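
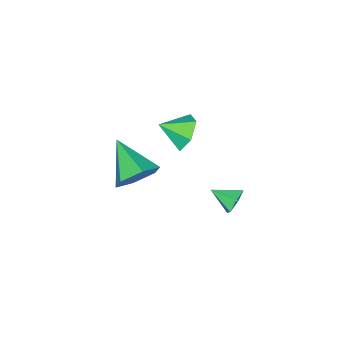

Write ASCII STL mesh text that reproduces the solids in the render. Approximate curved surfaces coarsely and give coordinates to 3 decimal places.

solid 
facet normal -0.333 0.851 -0.405
outer loop
vertex -0.163 3.29 -2.226
vertex -0.574 3.4 -1.656
vertex 0.089 3.653 -1.67
endloop
endfacet
facet normal 0.930 -0.278 -0.240
outer loop
vertex -0.163 3.29 -2.226
vertex 0.089 3.653 -1.67
vertex -0.166 2.36 -1.164
endloop
endfacet
facet normal -0.334 0.852 -0.404
outer loop
vertex 0.089 3.653 -1.67
vertex -0.574 3.4 -1.656
vertex -0.321 3.762 -1.101
endloop
endfacet
facet normal 0.815 0.064 0.575
outer loop
vertex 0.089 3.653 -1.67
vertex -0.321 3.762 -1.101
vertex -0.166 2.36 -1.164
endloop
endfacet
facet normal -0.334 0.852 -0.404
outer loop
vertex -0.321 3.762 -1.101
vertex -0.574 3.4 -1.656
vertex -0.984 3.509 -1.087
endloop
endfacet
facet normal 0.037 -0.041 0.998
outer loop
vertex -0.321 3.762 -1.101
vertex -0.984 3.509 -1.087
vertex -0.166 2.36 -1.164
endloop
endfacet
facet normal -0.334 0.852 -0.404
outer loop
vertex -0.984 3.509 -1.087
vertex -0.574 3.4 -1.656
vertex -1.237 3.146 -1.643
endloop
endfacet
facet normal -0.629 -0.488 0.605
outer loop
vertex -0.984 3.509 -1.087
vertex -1.237 3.146 -1.643
vertex -0.166 2.36 -1.164
endloop
endfacet
facet normal -0.334 0.852 -0.404
outer loop
vertex -1.237 3.146 -1.643
vertex -0.574 3.4 -1.656
vertex -0.827 3.037 -2.212
endloop
endfacet
facet normal -0.515 -0.831 -0.212
outer loop
vertex -1.237 3.146 -1.643
vertex -0.827 3.037 -2.212
vertex -0.166 2.36 -1.164
endloop
endfacet
facet normal -0.333 0.852 -0.405
outer loop
vertex -0.827 3.037 -2.212
vertex -0.574 3.4 -1.656
vertex -0.163 3.29 -2.226
endloop
endfacet
facet normal 0.263 -0.726 -0.635
outer loop
vertex -0.827 3.037 -2.212
vertex -0.163 3.29 -2.226
vertex -0.166 2.36 -1.164
endloop
endfacet
facet normal -0.589 0.646 -0.485
outer loop
vertex -1.336 -0.367 -1.124
vertex -2.147 -0.734 -0.627
vertex -1.617 0.044 -0.234
endloop
endfacet
facet normal 0.958 0.187 0.216
outer loop
vertex -1.336 -0.367 -1.124
vertex -1.617 0.044 -0.234
vertex -1.353 -1.606 0.027
endloop
endfacet
facet normal -0.589 0.646 -0.486
outer loop
vertex -1.617 0.044 -0.234
vertex -2.147 -0.734 -0.627
vertex -2.429 -0.322 0.263
endloop
endfacet
facet normal 0.440 0.209 0.873
outer loop
vertex -1.617 0.044 -0.234
vertex -2.429 -0.322 0.263
vertex -1.353 -1.606 0.027
endloop
endfacet
facet normal -0.589 0.646 -0.486
outer loop
vertex -2.429 -0.322 0.263
vertex -2.147 -0.734 -0.627
vertex -2.959 -1.1 -0.13
endloop
endfacet
facet normal -0.195 -0.333 0.922
outer loop
vertex -2.429 -0.322 0.263
vertex -2.959 -1.1 -0.13
vertex -1.353 -1.606 0.027
endloop
endfacet
facet normal -0.588 0.647 -0.485
outer loop
vertex -2.959 -1.1 -0.13
vertex -2.147 -0.734 -0.627
vertex -2.678 -1.511 -1.02
endloop
endfacet
facet normal -0.313 -0.896 0.315
outer loop
vertex -2.959 -1.1 -0.13
vertex -2.678 -1.511 -1.02
vertex -1.353 -1.606 0.027
endloop
endfacet
facet normal -0.588 0.647 -0.485
outer loop
vertex -2.678 -1.511 -1.02
vertex -2.147 -0.734 -0.627
vertex -1.866 -1.145 -1.517
endloop
endfacet
facet normal 0.204 -0.917 -0.342
outer loop
vertex -2.678 -1.511 -1.02
vertex -1.866 -1.145 -1.517
vertex -1.353 -1.606 0.027
endloop
endfacet
facet normal -0.589 0.646 -0.485
outer loop
vertex -1.866 -1.145 -1.517
vertex -2.147 -0.734 -0.627
vertex -1.336 -0.367 -1.124
endloop
endfacet
facet normal 0.840 -0.375 -0.391
outer loop
vertex -1.866 -1.145 -1.517
vertex -1.336 -0.367 -1.124
vertex -1.353 -1.606 0.027
endloop
endfacet
facet normal 0.296 0.819 -0.492
outer loop
vertex 4.017 0.634 1.328
vertex 3.266 1.208 1.831
vertex 4.242 1.112 2.259
endloop
endfacet
facet normal 0.730 -0.664 0.164
outer loop
vertex 4.017 0.634 1.328
vertex 4.242 1.112 2.259
vertex 2.654 -0.488 2.849
endloop
endfacet
facet normal 0.296 0.819 -0.491
outer loop
vertex 4.242 1.112 2.259
vertex 3.266 1.208 1.831
vertex 3.491 1.685 2.762
endloop
endfacet
facet normal 0.471 -0.147 0.870
outer loop
vertex 4.242 1.112 2.259
vertex 3.491 1.685 2.762
vertex 2.654 -0.488 2.849
endloop
endfacet
facet normal 0.296 0.819 -0.491
outer loop
vertex 3.491 1.685 2.762
vertex 3.266 1.208 1.831
vertex 2.515 1.781 2.334
endloop
endfacet
facet normal -0.380 0.183 0.907
outer loop
vertex 3.491 1.685 2.762
vertex 2.515 1.781 2.334
vertex 2.654 -0.488 2.849
endloop
endfacet
facet normal 0.295 0.819 -0.492
outer loop
vertex 2.515 1.781 2.334
vertex 3.266 1.208 1.831
vertex 2.29 1.303 1.403
endloop
endfacet
facet normal -0.971 -0.006 0.238
outer loop
vertex 2.515 1.781 2.334
vertex 2.29 1.303 1.403
vertex 2.654 -0.488 2.849
endloop
endfacet
facet normal 0.295 0.819 -0.492
outer loop
vertex 2.29 1.303 1.403
vertex 3.266 1.208 1.831
vertex 3.041 0.73 0.9
endloop
endfacet
facet normal -0.712 -0.523 -0.468
outer loop
vertex 2.29 1.303 1.403
vertex 3.041 0.73 0.9
vertex 2.654 -0.488 2.849
endloop
endfacet
facet normal 0.296 0.819 -0.492
outer loop
vertex 3.041 0.73 0.9
vertex 3.266 1.208 1.831
vertex 4.017 0.634 1.328
endloop
endfacet
facet normal 0.138 -0.852 -0.505
outer loop
vertex 3.041 0.73 0.9
vertex 4.017 0.634 1.328
vertex 2.654 -0.488 2.849
endloop
endfacet

endsolid


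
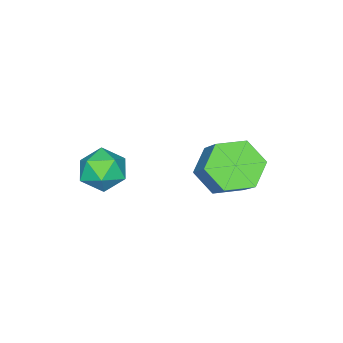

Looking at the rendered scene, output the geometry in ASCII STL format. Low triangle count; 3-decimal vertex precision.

solid 
facet normal -0.443 -0.561 -0.700
outer loop
vertex -3.045 1.025 -3.485
vertex -3.721 1.588 -3.508
vertex -3.03 1.707 -4.041
endloop
endfacet
facet normal 0.897 -0.292 -0.334
outer loop
vertex -3.045 1.025 -3.485
vertex -3.03 1.707 -4.041
vertex -2.363 1.89 -2.408
endloop
endfacet
facet normal 0.897 -0.291 -0.334
outer loop
vertex -2.363 1.89 -2.408
vertex -3.03 1.707 -4.041
vertex -2.349 2.571 -2.964
endloop
endfacet
facet normal 0.442 0.562 0.699
outer loop
vertex -2.363 1.89 -2.408
vertex -2.349 2.571 -2.964
vertex -3.039 2.452 -2.432
endloop
endfacet
facet normal -0.442 -0.562 -0.699
outer loop
vertex -3.03 1.707 -4.041
vertex -3.721 1.588 -3.508
vertex -3.707 2.27 -4.065
endloop
endfacet
facet normal 0.462 0.526 -0.714
outer loop
vertex -3.03 1.707 -4.041
vertex -3.707 2.27 -4.065
vertex -2.349 2.571 -2.964
endloop
endfacet
facet normal 0.463 0.525 -0.714
outer loop
vertex -2.349 2.571 -2.964
vertex -3.707 2.27 -4.065
vertex -3.025 3.134 -2.988
endloop
endfacet
facet normal 0.443 0.561 0.699
outer loop
vertex -2.349 2.571 -2.964
vertex -3.025 3.134 -2.988
vertex -3.039 2.452 -2.432
endloop
endfacet
facet normal -0.442 -0.562 -0.699
outer loop
vertex -3.707 2.27 -4.065
vertex -3.721 1.588 -3.508
vertex -4.397 2.15 -3.532
endloop
endfacet
facet normal -0.435 0.816 -0.379
outer loop
vertex -3.707 2.27 -4.065
vertex -4.397 2.15 -3.532
vertex -3.025 3.134 -2.988
endloop
endfacet
facet normal -0.435 0.816 -0.380
outer loop
vertex -3.025 3.134 -2.988
vertex -4.397 2.15 -3.532
vertex -3.715 3.015 -2.455
endloop
endfacet
facet normal 0.443 0.561 0.699
outer loop
vertex -3.025 3.134 -2.988
vertex -3.715 3.015 -2.455
vertex -3.039 2.452 -2.432
endloop
endfacet
facet normal -0.442 -0.562 -0.699
outer loop
vertex -4.397 2.15 -3.532
vertex -3.721 1.588 -3.508
vertex -4.411 1.469 -2.976
endloop
endfacet
facet normal -0.897 0.291 0.334
outer loop
vertex -4.397 2.15 -3.532
vertex -4.411 1.469 -2.976
vertex -3.715 3.015 -2.455
endloop
endfacet
facet normal -0.897 0.291 0.333
outer loop
vertex -3.715 3.015 -2.455
vertex -4.411 1.469 -2.976
vertex -3.73 2.333 -1.899
endloop
endfacet
facet normal 0.443 0.561 0.700
outer loop
vertex -3.715 3.015 -2.455
vertex -3.73 2.333 -1.899
vertex -3.039 2.452 -2.432
endloop
endfacet
facet normal -0.443 -0.561 -0.699
outer loop
vertex -4.411 1.469 -2.976
vertex -3.721 1.588 -3.508
vertex -3.735 0.906 -2.952
endloop
endfacet
facet normal -0.463 -0.525 0.714
outer loop
vertex -4.411 1.469 -2.976
vertex -3.735 0.906 -2.952
vertex -3.73 2.333 -1.899
endloop
endfacet
facet normal -0.462 -0.525 0.714
outer loop
vertex -3.73 2.333 -1.899
vertex -3.735 0.906 -2.952
vertex -3.053 1.77 -1.875
endloop
endfacet
facet normal 0.442 0.562 0.699
outer loop
vertex -3.73 2.333 -1.899
vertex -3.053 1.77 -1.875
vertex -3.039 2.452 -2.432
endloop
endfacet
facet normal -0.443 -0.561 -0.699
outer loop
vertex -3.735 0.906 -2.952
vertex -3.721 1.588 -3.508
vertex -3.045 1.025 -3.485
endloop
endfacet
facet normal 0.434 -0.817 0.380
outer loop
vertex -3.735 0.906 -2.952
vertex -3.045 1.025 -3.485
vertex -3.053 1.77 -1.875
endloop
endfacet
facet normal 0.435 -0.816 0.380
outer loop
vertex -3.053 1.77 -1.875
vertex -3.045 1.025 -3.485
vertex -2.363 1.89 -2.408
endloop
endfacet
facet normal 0.442 0.562 0.699
outer loop
vertex -3.053 1.77 -1.875
vertex -2.363 1.89 -2.408
vertex -3.039 2.452 -2.432
endloop
endfacet
facet normal -0.900 -0.267 0.345
outer loop
vertex -1.928 -0.473 -2.879
vertex -1.843 -1.168 -3.194
vertex -1.605 -1.041 -2.476
endloop
endfacet
facet normal -0.593 0.213 0.776
outer loop
vertex -1.928 -0.473 -2.879
vertex -1.605 -1.041 -2.476
vertex -1.31 -0.333 -2.445
endloop
endfacet
facet normal -0.456 0.800 0.391
outer loop
vertex -1.928 -0.473 -2.879
vertex -1.31 -0.333 -2.445
vertex -1.366 -0.023 -3.145
endloop
endfacet
facet normal -0.677 0.682 -0.277
outer loop
vertex -1.928 -0.473 -2.879
vertex -1.366 -0.023 -3.145
vertex -1.696 -0.539 -3.608
endloop
endfacet
facet normal -0.952 0.022 -0.305
outer loop
vertex -1.928 -0.473 -2.879
vertex -1.696 -0.539 -3.608
vertex -1.843 -1.168 -3.194
endloop
endfacet
facet normal 0.028 -0.055 0.998
outer loop
vertex -1.31 -0.333 -2.445
vertex -1.605 -1.041 -2.476
vertex -0.844 -0.941 -2.492
endloop
endfacet
facet normal -0.467 -0.831 0.302
outer loop
vertex -1.605 -1.041 -2.476
vertex -1.843 -1.168 -3.194
vertex -1.174 -1.457 -2.955
endloop
endfacet
facet normal -0.552 -0.365 -0.750
outer loop
vertex -1.843 -1.168 -3.194
vertex -1.696 -0.539 -3.608
vertex -1.23 -1.147 -3.655
endloop
endfacet
facet normal -0.107 0.701 -0.705
outer loop
vertex -1.696 -0.539 -3.608
vertex -1.366 -0.023 -3.145
vertex -0.935 -0.439 -3.624
endloop
endfacet
facet normal 0.251 0.892 0.375
outer loop
vertex -1.366 -0.023 -3.145
vertex -1.31 -0.333 -2.445
vertex -0.697 -0.312 -2.906
endloop
endfacet
facet normal 0.677 -0.682 0.277
outer loop
vertex -0.612 -1.007 -3.221
vertex -0.844 -0.941 -2.492
vertex -1.174 -1.457 -2.955
endloop
endfacet
facet normal 0.456 -0.800 -0.391
outer loop
vertex -0.612 -1.007 -3.221
vertex -1.174 -1.457 -2.955
vertex -1.23 -1.147 -3.655
endloop
endfacet
facet normal 0.593 -0.213 -0.776
outer loop
vertex -0.612 -1.007 -3.221
vertex -1.23 -1.147 -3.655
vertex -0.935 -0.439 -3.624
endloop
endfacet
facet normal 0.900 0.267 -0.345
outer loop
vertex -0.612 -1.007 -3.221
vertex -0.935 -0.439 -3.624
vertex -0.697 -0.312 -2.906
endloop
endfacet
facet normal 0.952 -0.022 0.305
outer loop
vertex -0.612 -1.007 -3.221
vertex -0.697 -0.312 -2.906
vertex -0.844 -0.941 -2.492
endloop
endfacet
facet normal 0.107 -0.701 0.705
outer loop
vertex -1.174 -1.457 -2.955
vertex -0.844 -0.941 -2.492
vertex -1.605 -1.041 -2.476
endloop
endfacet
facet normal -0.251 -0.892 -0.375
outer loop
vertex -1.23 -1.147 -3.655
vertex -1.174 -1.457 -2.955
vertex -1.843 -1.168 -3.194
endloop
endfacet
facet normal -0.028 0.055 -0.998
outer loop
vertex -0.935 -0.439 -3.624
vertex -1.23 -1.147 -3.655
vertex -1.696 -0.539 -3.608
endloop
endfacet
facet normal 0.467 0.831 -0.302
outer loop
vertex -0.697 -0.312 -2.906
vertex -0.935 -0.439 -3.624
vertex -1.366 -0.023 -3.145
endloop
endfacet
facet normal 0.552 0.365 0.750
outer loop
vertex -0.844 -0.941 -2.492
vertex -0.697 -0.312 -2.906
vertex -1.31 -0.333 -2.445
endloop
endfacet

endsolid


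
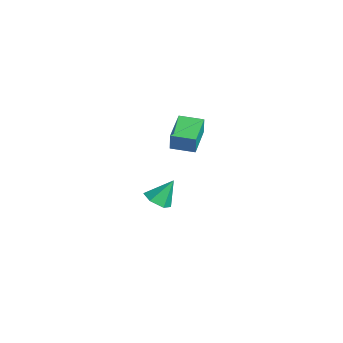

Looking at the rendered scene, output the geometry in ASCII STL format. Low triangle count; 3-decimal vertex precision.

solid 
facet normal 0.018 -0.580 -0.815
outer loop
vertex -2.5 2.477 -4.007
vertex -2.976 3.046 -4.422
vertex -2.128 3.104 -4.445
endloop
endfacet
facet normal 0.810 -0.073 0.582
outer loop
vertex -2.5 2.477 -4.007
vertex -2.128 3.104 -4.445
vertex -3.004 3.974 -3.118
endloop
endfacet
facet normal 0.018 -0.580 -0.815
outer loop
vertex -2.128 3.104 -4.445
vertex -2.976 3.046 -4.422
vertex -2.605 3.673 -4.86
endloop
endfacet
facet normal 0.745 0.665 0.056
outer loop
vertex -2.128 3.104 -4.445
vertex -2.605 3.673 -4.86
vertex -3.004 3.974 -3.118
endloop
endfacet
facet normal 0.018 -0.580 -0.815
outer loop
vertex -2.605 3.673 -4.86
vertex -2.976 3.046 -4.422
vertex -3.452 3.615 -4.837
endloop
endfacet
facet normal -0.072 0.980 -0.186
outer loop
vertex -2.605 3.673 -4.86
vertex -3.452 3.615 -4.837
vertex -3.004 3.974 -3.118
endloop
endfacet
facet normal 0.017 -0.580 -0.814
outer loop
vertex -3.452 3.615 -4.837
vertex -2.976 3.046 -4.422
vertex -3.824 2.989 -4.399
endloop
endfacet
facet normal -0.824 0.558 0.098
outer loop
vertex -3.452 3.615 -4.837
vertex -3.824 2.989 -4.399
vertex -3.004 3.974 -3.118
endloop
endfacet
facet normal 0.017 -0.580 -0.814
outer loop
vertex -3.824 2.989 -4.399
vertex -2.976 3.046 -4.422
vertex -3.348 2.42 -3.984
endloop
endfacet
facet normal -0.760 -0.180 0.625
outer loop
vertex -3.824 2.989 -4.399
vertex -3.348 2.42 -3.984
vertex -3.004 3.974 -3.118
endloop
endfacet
facet normal 0.017 -0.580 -0.814
outer loop
vertex -3.348 2.42 -3.984
vertex -2.976 3.046 -4.422
vertex -2.5 2.477 -4.007
endloop
endfacet
facet normal 0.057 -0.496 0.867
outer loop
vertex -3.348 2.42 -3.984
vertex -2.5 2.477 -4.007
vertex -3.004 3.974 -3.118
endloop
endfacet
facet normal -0.548 -0.834 0.062
outer loop
vertex 0.985 2.345 3.272
vertex -0.466 3.322 3.606
vertex 0.779 2.402 2.214
endloop
endfacet
facet normal 0.814 -0.549 -0.188
outer loop
vertex 1.486 3.478 2.134
vertex 0.985 2.345 3.272
vertex 0.779 2.402 2.214
endloop
endfacet
facet normal -0.548 -0.835 0.062
outer loop
vertex 0.779 2.402 2.214
vertex -0.466 3.322 3.606
vertex -0.671 3.378 2.547
endloop
endfacet
facet normal -0.190 0.052 -0.980
outer loop
vertex -0.671 3.378 2.547
vertex 1.486 3.478 2.134
vertex 0.779 2.402 2.214
endloop
endfacet
facet normal 0.190 -0.052 0.980
outer loop
vertex 0.985 2.345 3.272
vertex 0.241 4.398 3.526
vertex -0.466 3.322 3.606
endloop
endfacet
facet normal 0.815 -0.548 -0.187
outer loop
vertex 1.691 3.422 3.193
vertex 0.985 2.345 3.272
vertex 1.486 3.478 2.134
endloop
endfacet
facet normal 0.190 -0.053 0.980
outer loop
vertex 1.691 3.422 3.193
vertex 0.241 4.398 3.526
vertex 0.985 2.345 3.272
endloop
endfacet
facet normal -0.815 0.549 0.187
outer loop
vertex -0.466 3.322 3.606
vertex 0.241 4.398 3.526
vertex -0.671 3.378 2.547
endloop
endfacet
facet normal -0.190 0.053 -0.980
outer loop
vertex 0.035 4.455 2.468
vertex 1.486 3.478 2.134
vertex -0.671 3.378 2.547
endloop
endfacet
facet normal -0.815 0.548 0.188
outer loop
vertex -0.671 3.378 2.547
vertex 0.241 4.398 3.526
vertex 0.035 4.455 2.468
endloop
endfacet
facet normal 0.548 0.834 -0.062
outer loop
vertex 0.035 4.455 2.468
vertex 1.691 3.422 3.193
vertex 1.486 3.478 2.134
endloop
endfacet
facet normal 0.548 0.835 -0.062
outer loop
vertex 0.241 4.398 3.526
vertex 1.691 3.422 3.193
vertex 0.035 4.455 2.468
endloop
endfacet

endsolid


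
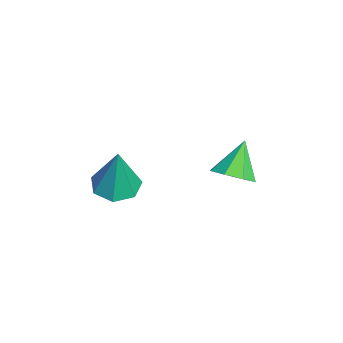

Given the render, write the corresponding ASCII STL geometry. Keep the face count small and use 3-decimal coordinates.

solid 
facet normal 0.627 -0.306 -0.716
outer loop
vertex 0.213 0.346 -1.679
vertex -0.278 0.644 -2.236
vertex 0.341 0.929 -1.816
endloop
endfacet
facet normal 0.374 0.133 0.918
outer loop
vertex 0.213 0.346 -1.679
vertex 0.341 0.929 -1.816
vertex -1.162 1.076 -1.224
endloop
endfacet
facet normal 0.627 -0.306 -0.717
outer loop
vertex 0.341 0.929 -1.816
vertex -0.278 0.644 -2.236
vertex 0.106 1.345 -2.199
endloop
endfacet
facet normal 0.310 0.733 0.606
outer loop
vertex 0.341 0.929 -1.816
vertex 0.106 1.345 -2.199
vertex -1.162 1.076 -1.224
endloop
endfacet
facet normal 0.626 -0.305 -0.717
outer loop
vertex 0.106 1.345 -2.199
vertex -0.278 0.644 -2.236
vertex -0.354 1.351 -2.603
endloop
endfacet
facet normal -0.105 0.985 0.135
outer loop
vertex 0.106 1.345 -2.199
vertex -0.354 1.351 -2.603
vertex -1.162 1.076 -1.224
endloop
endfacet
facet normal 0.626 -0.305 -0.718
outer loop
vertex -0.354 1.351 -2.603
vertex -0.278 0.644 -2.236
vertex -0.77 0.943 -2.792
endloop
endfacet
facet normal -0.630 0.745 -0.221
outer loop
vertex -0.354 1.351 -2.603
vertex -0.77 0.943 -2.792
vertex -1.162 1.076 -1.224
endloop
endfacet
facet normal 0.625 -0.306 -0.718
outer loop
vertex -0.77 0.943 -2.792
vertex -0.278 0.644 -2.236
vertex -0.898 0.36 -2.655
endloop
endfacet
facet normal -0.956 0.151 -0.252
outer loop
vertex -0.77 0.943 -2.792
vertex -0.898 0.36 -2.655
vertex -1.162 1.076 -1.224
endloop
endfacet
facet normal 0.625 -0.307 -0.717
outer loop
vertex -0.898 0.36 -2.655
vertex -0.278 0.644 -2.236
vertex -0.663 -0.056 -2.272
endloop
endfacet
facet normal -0.892 -0.449 0.060
outer loop
vertex -0.898 0.36 -2.655
vertex -0.663 -0.056 -2.272
vertex -1.162 1.076 -1.224
endloop
endfacet
facet normal 0.626 -0.307 -0.717
outer loop
vertex -0.663 -0.056 -2.272
vertex -0.278 0.644 -2.236
vertex -0.203 -0.062 -1.868
endloop
endfacet
facet normal -0.476 -0.701 0.531
outer loop
vertex -0.663 -0.056 -2.272
vertex -0.203 -0.062 -1.868
vertex -1.162 1.076 -1.224
endloop
endfacet
facet normal 0.627 -0.307 -0.716
outer loop
vertex -0.203 -0.062 -1.868
vertex -0.278 0.644 -2.236
vertex 0.213 0.346 -1.679
endloop
endfacet
facet normal 0.049 -0.460 0.886
outer loop
vertex -0.203 -0.062 -1.868
vertex 0.213 0.346 -1.679
vertex -1.162 1.076 -1.224
endloop
endfacet
facet normal -0.190 -0.044 -0.981
outer loop
vertex 3.663 -3.129 0.384
vertex 2.903 -3.029 0.527
vertex 3.449 -2.487 0.397
endloop
endfacet
facet normal 0.934 0.308 0.184
outer loop
vertex 3.663 -3.129 0.384
vertex 3.449 -2.487 0.397
vertex 3.237 -2.951 2.253
endloop
endfacet
facet normal -0.189 -0.045 -0.981
outer loop
vertex 3.449 -2.487 0.397
vertex 2.903 -3.029 0.527
vertex 2.823 -2.253 0.507
endloop
endfacet
facet normal 0.378 0.887 0.265
outer loop
vertex 3.449 -2.487 0.397
vertex 2.823 -2.253 0.507
vertex 3.237 -2.951 2.253
endloop
endfacet
facet normal -0.191 -0.045 -0.981
outer loop
vertex 2.823 -2.253 0.507
vertex 2.903 -3.029 0.527
vertex 2.258 -2.604 0.633
endloop
endfacet
facet normal -0.409 0.810 0.421
outer loop
vertex 2.823 -2.253 0.507
vertex 2.258 -2.604 0.633
vertex 3.237 -2.951 2.253
endloop
endfacet
facet normal -0.190 -0.043 -0.981
outer loop
vertex 2.258 -2.604 0.633
vertex 2.903 -3.029 0.527
vertex 2.178 -3.274 0.678
endloop
endfacet
facet normal -0.835 0.136 0.534
outer loop
vertex 2.258 -2.604 0.633
vertex 2.178 -3.274 0.678
vertex 3.237 -2.951 2.253
endloop
endfacet
facet normal -0.189 -0.044 -0.981
outer loop
vertex 2.178 -3.274 0.678
vertex 2.903 -3.029 0.527
vertex 2.644 -3.76 0.61
endloop
endfacet
facet normal -0.580 -0.628 0.519
outer loop
vertex 2.178 -3.274 0.678
vertex 2.644 -3.76 0.61
vertex 3.237 -2.951 2.253
endloop
endfacet
facet normal -0.190 -0.044 -0.981
outer loop
vertex 2.644 -3.76 0.61
vertex 2.903 -3.029 0.527
vertex 3.305 -3.696 0.479
endloop
endfacet
facet normal 0.165 -0.907 0.387
outer loop
vertex 2.644 -3.76 0.61
vertex 3.305 -3.696 0.479
vertex 3.237 -2.951 2.253
endloop
endfacet
facet normal -0.190 -0.044 -0.981
outer loop
vertex 3.305 -3.696 0.479
vertex 2.903 -3.029 0.527
vertex 3.663 -3.129 0.384
endloop
endfacet
facet normal 0.839 -0.490 0.238
outer loop
vertex 3.305 -3.696 0.479
vertex 3.663 -3.129 0.384
vertex 3.237 -2.951 2.253
endloop
endfacet

endsolid


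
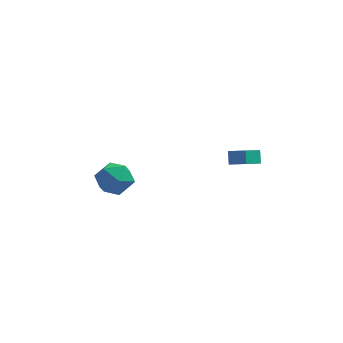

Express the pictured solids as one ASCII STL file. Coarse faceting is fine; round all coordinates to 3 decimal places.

solid 
facet normal -0.954 0.138 -0.265
outer loop
vertex 2.708 -4.427 4.022
vertex 2.589 -3.976 4.685
vertex 3.213 -2.838 3.031
endloop
endfacet
facet normal 0.147 -0.557 -0.818
outer loop
vertex 4.091 -2.964 3.275
vertex 2.708 -4.427 4.022
vertex 3.213 -2.838 3.031
endloop
endfacet
facet normal -0.954 0.138 -0.265
outer loop
vertex 3.213 -2.838 3.031
vertex 2.589 -3.976 4.685
vertex 3.094 -2.387 3.693
endloop
endfacet
facet normal 0.260 0.819 -0.511
outer loop
vertex 3.094 -2.387 3.693
vertex 4.091 -2.964 3.275
vertex 3.213 -2.838 3.031
endloop
endfacet
facet normal -0.260 -0.820 0.511
outer loop
vertex 2.708 -4.427 4.022
vertex 3.467 -4.102 4.929
vertex 2.589 -3.976 4.685
endloop
endfacet
facet normal 0.148 -0.557 -0.817
outer loop
vertex 3.586 -4.553 4.267
vertex 2.708 -4.427 4.022
vertex 4.091 -2.964 3.275
endloop
endfacet
facet normal -0.260 -0.819 0.511
outer loop
vertex 3.586 -4.553 4.267
vertex 3.467 -4.102 4.929
vertex 2.708 -4.427 4.022
endloop
endfacet
facet normal -0.147 0.557 0.817
outer loop
vertex 2.589 -3.976 4.685
vertex 3.467 -4.102 4.929
vertex 3.094 -2.387 3.693
endloop
endfacet
facet normal 0.260 0.819 -0.511
outer loop
vertex 3.972 -2.513 3.938
vertex 4.091 -2.964 3.275
vertex 3.094 -2.387 3.693
endloop
endfacet
facet normal -0.148 0.557 0.817
outer loop
vertex 3.094 -2.387 3.693
vertex 3.467 -4.102 4.929
vertex 3.972 -2.513 3.938
endloop
endfacet
facet normal 0.954 -0.138 0.265
outer loop
vertex 3.972 -2.513 3.938
vertex 3.586 -4.553 4.267
vertex 4.091 -2.964 3.275
endloop
endfacet
facet normal 0.954 -0.138 0.265
outer loop
vertex 3.467 -4.102 4.929
vertex 3.586 -4.553 4.267
vertex 3.972 -2.513 3.938
endloop
endfacet
facet normal -0.145 0.241 0.960
outer loop
vertex -3.664 -2.879 2.23
vertex -3.752 -3.98 2.493
vertex -2.738 -3.47 2.518
endloop
endfacet
facet normal 0.266 0.726 0.635
outer loop
vertex -3.664 -2.879 2.23
vertex -2.738 -3.47 2.518
vertex -2.695 -2.732 1.656
endloop
endfacet
facet normal -0.102 0.991 0.082
outer loop
vertex -3.664 -2.879 2.23
vertex -2.695 -2.732 1.656
vertex -3.683 -2.787 1.098
endloop
endfacet
facet normal -0.739 0.671 0.067
outer loop
vertex -3.664 -2.879 2.23
vertex -3.683 -2.787 1.098
vertex -4.336 -3.558 1.616
endloop
endfacet
facet normal -0.766 0.207 0.609
outer loop
vertex -3.664 -2.879 2.23
vertex -4.336 -3.558 1.616
vertex -3.752 -3.98 2.493
endloop
endfacet
facet normal 0.840 0.391 0.376
outer loop
vertex -2.695 -2.732 1.656
vertex -2.738 -3.47 2.518
vertex -2.184 -3.742 1.564
endloop
endfacet
facet normal 0.176 -0.394 0.902
outer loop
vertex -2.738 -3.47 2.518
vertex -3.752 -3.98 2.493
vertex -2.837 -4.513 2.082
endloop
endfacet
facet normal -0.828 -0.449 0.335
outer loop
vertex -3.752 -3.98 2.493
vertex -4.336 -3.558 1.616
vertex -3.825 -4.568 1.524
endloop
endfacet
facet normal -0.785 0.301 -0.542
outer loop
vertex -4.336 -3.558 1.616
vertex -3.683 -2.787 1.098
vertex -3.782 -3.83 0.662
endloop
endfacet
facet normal 0.246 0.820 -0.516
outer loop
vertex -3.683 -2.787 1.098
vertex -2.695 -2.732 1.656
vertex -2.768 -3.32 0.687
endloop
endfacet
facet normal 0.739 -0.671 -0.067
outer loop
vertex -2.856 -4.421 0.95
vertex -2.184 -3.742 1.564
vertex -2.837 -4.513 2.082
endloop
endfacet
facet normal 0.102 -0.991 -0.082
outer loop
vertex -2.856 -4.421 0.95
vertex -2.837 -4.513 2.082
vertex -3.825 -4.568 1.524
endloop
endfacet
facet normal -0.266 -0.726 -0.635
outer loop
vertex -2.856 -4.421 0.95
vertex -3.825 -4.568 1.524
vertex -3.782 -3.83 0.662
endloop
endfacet
facet normal 0.145 -0.241 -0.960
outer loop
vertex -2.856 -4.421 0.95
vertex -3.782 -3.83 0.662
vertex -2.768 -3.32 0.687
endloop
endfacet
facet normal 0.766 -0.207 -0.609
outer loop
vertex -2.856 -4.421 0.95
vertex -2.768 -3.32 0.687
vertex -2.184 -3.742 1.564
endloop
endfacet
facet normal 0.785 -0.301 0.542
outer loop
vertex -2.837 -4.513 2.082
vertex -2.184 -3.742 1.564
vertex -2.738 -3.47 2.518
endloop
endfacet
facet normal -0.246 -0.820 0.516
outer loop
vertex -3.825 -4.568 1.524
vertex -2.837 -4.513 2.082
vertex -3.752 -3.98 2.493
endloop
endfacet
facet normal -0.840 -0.391 -0.376
outer loop
vertex -3.782 -3.83 0.662
vertex -3.825 -4.568 1.524
vertex -4.336 -3.558 1.616
endloop
endfacet
facet normal -0.176 0.394 -0.902
outer loop
vertex -2.768 -3.32 0.687
vertex -3.782 -3.83 0.662
vertex -3.683 -2.787 1.098
endloop
endfacet
facet normal 0.828 0.449 -0.335
outer loop
vertex -2.184 -3.742 1.564
vertex -2.768 -3.32 0.687
vertex -2.695 -2.732 1.656
endloop
endfacet

endsolid


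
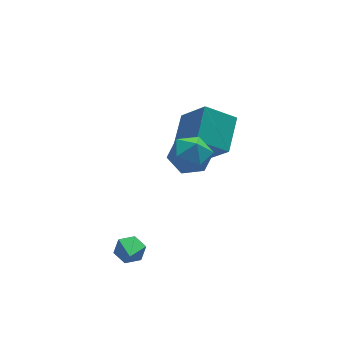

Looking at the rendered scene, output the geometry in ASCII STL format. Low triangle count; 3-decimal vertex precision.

solid 
facet normal -0.957 -0.274 -0.093
outer loop
vertex -1.822 -1.354 3.076
vertex -1.545 -2.217 2.769
vertex -1.68 -2.062 3.704
endloop
endfacet
facet normal -0.879 0.206 0.431
outer loop
vertex -1.822 -1.354 3.076
vertex -1.68 -2.062 3.704
vertex -1.375 -1.178 3.904
endloop
endfacet
facet normal -0.589 0.794 0.149
outer loop
vertex -1.822 -1.354 3.076
vertex -1.375 -1.178 3.904
vertex -1.052 -0.786 3.093
endloop
endfacet
facet normal -0.489 0.679 -0.548
outer loop
vertex -1.822 -1.354 3.076
vertex -1.052 -0.786 3.093
vertex -1.157 -1.428 2.392
endloop
endfacet
facet normal -0.716 0.019 -0.698
outer loop
vertex -1.822 -1.354 3.076
vertex -1.157 -1.428 2.392
vertex -1.545 -2.217 2.769
endloop
endfacet
facet normal -0.418 -0.061 0.906
outer loop
vertex -1.375 -1.178 3.904
vertex -1.68 -2.062 3.704
vertex -0.823 -1.932 4.108
endloop
endfacet
facet normal -0.546 -0.836 0.060
outer loop
vertex -1.68 -2.062 3.704
vertex -1.545 -2.217 2.769
vertex -0.928 -2.574 3.407
endloop
endfacet
facet normal -0.156 -0.363 -0.919
outer loop
vertex -1.545 -2.217 2.769
vertex -1.157 -1.428 2.392
vertex -0.605 -2.182 2.596
endloop
endfacet
facet normal 0.212 0.705 -0.677
outer loop
vertex -1.157 -1.428 2.392
vertex -1.052 -0.786 3.093
vertex -0.3 -1.298 2.796
endloop
endfacet
facet normal 0.050 0.891 0.451
outer loop
vertex -1.052 -0.786 3.093
vertex -1.375 -1.178 3.904
vertex -0.435 -1.143 3.731
endloop
endfacet
facet normal 0.489 -0.679 0.548
outer loop
vertex -0.158 -2.006 3.424
vertex -0.823 -1.932 4.108
vertex -0.928 -2.574 3.407
endloop
endfacet
facet normal 0.589 -0.794 -0.149
outer loop
vertex -0.158 -2.006 3.424
vertex -0.928 -2.574 3.407
vertex -0.605 -2.182 2.596
endloop
endfacet
facet normal 0.879 -0.206 -0.431
outer loop
vertex -0.158 -2.006 3.424
vertex -0.605 -2.182 2.596
vertex -0.3 -1.298 2.796
endloop
endfacet
facet normal 0.957 0.274 0.093
outer loop
vertex -0.158 -2.006 3.424
vertex -0.3 -1.298 2.796
vertex -0.435 -1.143 3.731
endloop
endfacet
facet normal 0.716 -0.019 0.698
outer loop
vertex -0.158 -2.006 3.424
vertex -0.435 -1.143 3.731
vertex -0.823 -1.932 4.108
endloop
endfacet
facet normal -0.212 -0.705 0.677
outer loop
vertex -0.928 -2.574 3.407
vertex -0.823 -1.932 4.108
vertex -1.68 -2.062 3.704
endloop
endfacet
facet normal -0.050 -0.891 -0.451
outer loop
vertex -0.605 -2.182 2.596
vertex -0.928 -2.574 3.407
vertex -1.545 -2.217 2.769
endloop
endfacet
facet normal 0.418 0.061 -0.906
outer loop
vertex -0.3 -1.298 2.796
vertex -0.605 -2.182 2.596
vertex -1.157 -1.428 2.392
endloop
endfacet
facet normal 0.546 0.836 -0.060
outer loop
vertex -0.435 -1.143 3.731
vertex -0.3 -1.298 2.796
vertex -1.052 -0.786 3.093
endloop
endfacet
facet normal 0.156 0.363 0.919
outer loop
vertex -0.823 -1.932 4.108
vertex -0.435 -1.143 3.731
vertex -1.375 -1.178 3.904
endloop
endfacet
facet normal -0.815 0.219 0.536
outer loop
vertex 1.083 2.174 2.425
vertex 0.495 3.338 1.057
vertex 0.209 0.819 1.649
endloop
endfacet
facet normal 0.311 -0.615 0.724
outer loop
vertex 1.465 0.482 0.823
vertex 1.083 2.174 2.425
vertex 0.209 0.819 1.649
endloop
endfacet
facet normal -0.815 0.219 0.536
outer loop
vertex 0.209 0.819 1.649
vertex 0.495 3.338 1.057
vertex -0.379 1.982 0.28
endloop
endfacet
facet normal -0.488 -0.757 -0.434
outer loop
vertex -0.379 1.982 0.28
vertex 1.465 0.482 0.823
vertex 0.209 0.819 1.649
endloop
endfacet
facet normal 0.489 0.757 0.434
outer loop
vertex 1.083 2.174 2.425
vertex 1.751 3.001 0.231
vertex 0.495 3.338 1.057
endloop
endfacet
facet normal 0.311 -0.615 0.724
outer loop
vertex 2.339 1.838 1.6
vertex 1.083 2.174 2.425
vertex 1.465 0.482 0.823
endloop
endfacet
facet normal 0.488 0.757 0.434
outer loop
vertex 2.339 1.838 1.6
vertex 1.751 3.001 0.231
vertex 1.083 2.174 2.425
endloop
endfacet
facet normal -0.311 0.615 -0.724
outer loop
vertex 0.495 3.338 1.057
vertex 1.751 3.001 0.231
vertex -0.379 1.982 0.28
endloop
endfacet
facet normal -0.488 -0.757 -0.434
outer loop
vertex 0.877 1.646 -0.545
vertex 1.465 0.482 0.823
vertex -0.379 1.982 0.28
endloop
endfacet
facet normal -0.311 0.615 -0.724
outer loop
vertex -0.379 1.982 0.28
vertex 1.751 3.001 0.231
vertex 0.877 1.646 -0.545
endloop
endfacet
facet normal 0.815 -0.218 -0.536
outer loop
vertex 0.877 1.646 -0.545
vertex 2.339 1.838 1.6
vertex 1.465 0.482 0.823
endloop
endfacet
facet normal 0.815 -0.219 -0.536
outer loop
vertex 1.751 3.001 0.231
vertex 2.339 1.838 1.6
vertex 0.877 1.646 -0.545
endloop
endfacet
facet normal 0.255 0.782 -0.569
outer loop
vertex -3.149 -1.342 -1.486
vertex -3.452 -1.613 -1.994
vertex -3.778 -1.216 -1.595
endloop
endfacet
facet normal -0.103 0.305 0.947
outer loop
vertex -3.149 -1.342 -1.486
vertex -3.778 -1.216 -1.595
vertex -3.868 -2.887 -1.066
endloop
endfacet
facet normal 0.255 0.782 -0.569
outer loop
vertex -3.778 -1.216 -1.595
vertex -3.452 -1.613 -1.994
vertex -4.08 -1.487 -2.102
endloop
endfacet
facet normal -0.885 0.183 0.429
outer loop
vertex -3.778 -1.216 -1.595
vertex -4.08 -1.487 -2.102
vertex -3.868 -2.887 -1.066
endloop
endfacet
facet normal 0.255 0.782 -0.569
outer loop
vertex -4.08 -1.487 -2.102
vertex -3.452 -1.613 -1.994
vertex -3.755 -1.883 -2.501
endloop
endfacet
facet normal -0.865 -0.376 -0.331
outer loop
vertex -4.08 -1.487 -2.102
vertex -3.755 -1.883 -2.501
vertex -3.868 -2.887 -1.066
endloop
endfacet
facet normal 0.255 0.782 -0.569
outer loop
vertex -3.755 -1.883 -2.501
vertex -3.452 -1.613 -1.994
vertex -3.127 -2.009 -2.393
endloop
endfacet
facet normal -0.065 -0.815 -0.575
outer loop
vertex -3.755 -1.883 -2.501
vertex -3.127 -2.009 -2.393
vertex -3.868 -2.887 -1.066
endloop
endfacet
facet normal 0.256 0.782 -0.568
outer loop
vertex -3.127 -2.009 -2.393
vertex -3.452 -1.613 -1.994
vertex -2.824 -1.739 -1.885
endloop
endfacet
facet normal 0.717 -0.694 -0.059
outer loop
vertex -3.127 -2.009 -2.393
vertex -2.824 -1.739 -1.885
vertex -3.868 -2.887 -1.066
endloop
endfacet
facet normal 0.256 0.781 -0.569
outer loop
vertex -2.824 -1.739 -1.885
vertex -3.452 -1.613 -1.994
vertex -3.149 -1.342 -1.486
endloop
endfacet
facet normal 0.699 -0.134 0.703
outer loop
vertex -2.824 -1.739 -1.885
vertex -3.149 -1.342 -1.486
vertex -3.868 -2.887 -1.066
endloop
endfacet

endsolid


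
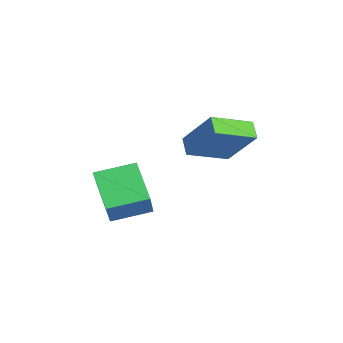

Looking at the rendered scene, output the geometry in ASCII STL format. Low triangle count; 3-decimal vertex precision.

solid 
facet normal -0.704 0.095 -0.704
outer loop
vertex 0.027 -4.174 2.203
vertex -0.121 -2.722 2.547
vertex 1.195 -3.79 1.087
endloop
endfacet
facet normal 0.099 -0.968 -0.230
outer loop
vertex 2.441 -3.958 2.333
vertex 0.027 -4.174 2.203
vertex 1.195 -3.79 1.087
endloop
endfacet
facet normal -0.704 0.095 -0.704
outer loop
vertex 1.195 -3.79 1.087
vertex -0.121 -2.722 2.547
vertex 1.047 -2.338 1.431
endloop
endfacet
facet normal 0.703 0.231 -0.672
outer loop
vertex 1.047 -2.338 1.431
vertex 2.441 -3.958 2.333
vertex 1.195 -3.79 1.087
endloop
endfacet
facet normal -0.703 -0.231 0.672
outer loop
vertex 0.027 -4.174 2.203
vertex 1.125 -2.89 3.793
vertex -0.121 -2.722 2.547
endloop
endfacet
facet normal 0.099 -0.968 -0.230
outer loop
vertex 1.273 -4.342 3.449
vertex 0.027 -4.174 2.203
vertex 2.441 -3.958 2.333
endloop
endfacet
facet normal -0.703 -0.231 0.672
outer loop
vertex 1.273 -4.342 3.449
vertex 1.125 -2.89 3.793
vertex 0.027 -4.174 2.203
endloop
endfacet
facet normal -0.099 0.968 0.230
outer loop
vertex -0.121 -2.722 2.547
vertex 1.125 -2.89 3.793
vertex 1.047 -2.338 1.431
endloop
endfacet
facet normal 0.703 0.231 -0.672
outer loop
vertex 2.293 -2.506 2.677
vertex 2.441 -3.958 2.333
vertex 1.047 -2.338 1.431
endloop
endfacet
facet normal -0.099 0.968 0.230
outer loop
vertex 1.047 -2.338 1.431
vertex 1.125 -2.89 3.793
vertex 2.293 -2.506 2.677
endloop
endfacet
facet normal 0.704 -0.095 0.704
outer loop
vertex 2.293 -2.506 2.677
vertex 1.273 -4.342 3.449
vertex 2.441 -3.958 2.333
endloop
endfacet
facet normal 0.704 -0.095 0.704
outer loop
vertex 1.125 -2.89 3.793
vertex 1.273 -4.342 3.449
vertex 2.293 -2.506 2.677
endloop
endfacet
facet normal -0.479 -0.466 -0.744
outer loop
vertex -1.647 -1.164 3.585
vertex -2.249 0.338 3.033
vertex -0.996 -1.077 3.111
endloop
endfacet
facet normal 0.352 -0.878 0.323
outer loop
vertex -0.071 -0.178 4.547
vertex -1.647 -1.164 3.585
vertex -0.996 -1.077 3.111
endloop
endfacet
facet normal -0.479 -0.466 -0.744
outer loop
vertex -0.996 -1.077 3.111
vertex -2.249 0.338 3.033
vertex -1.598 0.425 2.559
endloop
endfacet
facet normal 0.804 0.107 -0.585
outer loop
vertex -1.598 0.425 2.559
vertex -0.071 -0.178 4.547
vertex -0.996 -1.077 3.111
endloop
endfacet
facet normal -0.804 -0.107 0.585
outer loop
vertex -1.647 -1.164 3.585
vertex -1.324 1.237 4.469
vertex -2.249 0.338 3.033
endloop
endfacet
facet normal 0.352 -0.878 0.323
outer loop
vertex -0.722 -0.265 5.021
vertex -1.647 -1.164 3.585
vertex -0.071 -0.178 4.547
endloop
endfacet
facet normal -0.804 -0.107 0.585
outer loop
vertex -0.722 -0.265 5.021
vertex -1.324 1.237 4.469
vertex -1.647 -1.164 3.585
endloop
endfacet
facet normal -0.352 0.878 -0.323
outer loop
vertex -2.249 0.338 3.033
vertex -1.324 1.237 4.469
vertex -1.598 0.425 2.559
endloop
endfacet
facet normal 0.804 0.107 -0.585
outer loop
vertex -0.673 1.324 3.995
vertex -0.071 -0.178 4.547
vertex -1.598 0.425 2.559
endloop
endfacet
facet normal -0.352 0.878 -0.323
outer loop
vertex -1.598 0.425 2.559
vertex -1.324 1.237 4.469
vertex -0.673 1.324 3.995
endloop
endfacet
facet normal 0.479 0.466 0.744
outer loop
vertex -0.673 1.324 3.995
vertex -0.722 -0.265 5.021
vertex -0.071 -0.178 4.547
endloop
endfacet
facet normal 0.479 0.466 0.744
outer loop
vertex -1.324 1.237 4.469
vertex -0.722 -0.265 5.021
vertex -0.673 1.324 3.995
endloop
endfacet

endsolid


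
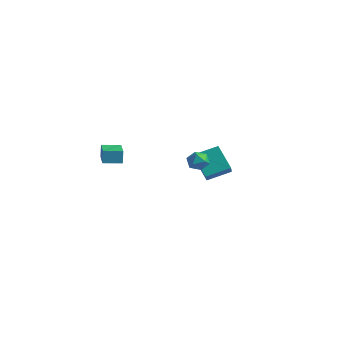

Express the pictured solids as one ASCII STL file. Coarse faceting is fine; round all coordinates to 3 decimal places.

solid 
facet normal -0.699 0.151 0.699
outer loop
vertex -0.103 2.499 0.955
vertex 0.731 3.77 1.515
vertex -0.783 3.324 0.097
endloop
endfacet
facet normal -0.515 -0.784 -0.346
outer loop
vertex 0.489 3.05 -1.175
vertex -0.103 2.499 0.955
vertex -0.783 3.324 0.097
endloop
endfacet
facet normal -0.699 0.150 0.699
outer loop
vertex -0.783 3.324 0.097
vertex 0.731 3.77 1.515
vertex 0.051 4.594 0.658
endloop
endfacet
facet normal -0.496 0.602 -0.626
outer loop
vertex 0.051 4.594 0.658
vertex 0.489 3.05 -1.175
vertex -0.783 3.324 0.097
endloop
endfacet
facet normal 0.496 -0.602 0.626
outer loop
vertex -0.103 2.499 0.955
vertex 2.003 3.496 0.243
vertex 0.731 3.77 1.515
endloop
endfacet
facet normal -0.515 -0.785 -0.346
outer loop
vertex 1.169 2.226 -0.318
vertex -0.103 2.499 0.955
vertex 0.489 3.05 -1.175
endloop
endfacet
facet normal 0.496 -0.602 0.625
outer loop
vertex 1.169 2.226 -0.318
vertex 2.003 3.496 0.243
vertex -0.103 2.499 0.955
endloop
endfacet
facet normal 0.515 0.784 0.346
outer loop
vertex 0.731 3.77 1.515
vertex 2.003 3.496 0.243
vertex 0.051 4.594 0.658
endloop
endfacet
facet normal -0.497 0.602 -0.625
outer loop
vertex 1.323 4.321 -0.615
vertex 0.489 3.05 -1.175
vertex 0.051 4.594 0.658
endloop
endfacet
facet normal 0.515 0.784 0.346
outer loop
vertex 0.051 4.594 0.658
vertex 2.003 3.496 0.243
vertex 1.323 4.321 -0.615
endloop
endfacet
facet normal 0.699 -0.151 -0.699
outer loop
vertex 1.323 4.321 -0.615
vertex 1.169 2.226 -0.318
vertex 0.489 3.05 -1.175
endloop
endfacet
facet normal 0.699 -0.150 -0.699
outer loop
vertex 2.003 3.496 0.243
vertex 1.169 2.226 -0.318
vertex 1.323 4.321 -0.615
endloop
endfacet
facet normal -0.798 0.588 0.131
outer loop
vertex 2.836 0.234 2.565
vertex 2.399 -0.325 2.413
vertex 2.603 -0.201 3.098
endloop
endfacet
facet normal -0.254 0.801 0.542
outer loop
vertex 2.836 0.234 2.565
vertex 2.603 -0.201 3.098
vertex 3.293 0.024 3.089
endloop
endfacet
facet normal 0.301 0.947 0.117
outer loop
vertex 2.836 0.234 2.565
vertex 3.293 0.024 3.089
vertex 3.515 0.039 2.398
endloop
endfacet
facet normal 0.100 0.825 -0.557
outer loop
vertex 2.836 0.234 2.565
vertex 3.515 0.039 2.398
vertex 2.962 -0.176 1.98
endloop
endfacet
facet normal -0.581 0.603 -0.547
outer loop
vertex 2.836 0.234 2.565
vertex 2.962 -0.176 1.98
vertex 2.399 -0.325 2.413
endloop
endfacet
facet normal -0.071 0.256 0.964
outer loop
vertex 3.293 0.024 3.089
vertex 2.603 -0.201 3.098
vertex 3.138 -0.664 3.26
endloop
endfacet
facet normal -0.950 -0.088 0.299
outer loop
vertex 2.603 -0.201 3.098
vertex 2.399 -0.325 2.413
vertex 2.585 -0.879 2.842
endloop
endfacet
facet normal -0.598 -0.064 -0.799
outer loop
vertex 2.399 -0.325 2.413
vertex 2.962 -0.176 1.98
vertex 2.807 -0.864 2.151
endloop
endfacet
facet normal 0.501 0.294 -0.814
outer loop
vertex 2.962 -0.176 1.98
vertex 3.515 0.039 2.398
vertex 3.497 -0.639 2.142
endloop
endfacet
facet normal 0.826 0.491 0.276
outer loop
vertex 3.515 0.039 2.398
vertex 3.293 0.024 3.089
vertex 3.701 -0.515 2.827
endloop
endfacet
facet normal -0.100 -0.825 0.557
outer loop
vertex 3.264 -1.074 2.675
vertex 3.138 -0.664 3.26
vertex 2.585 -0.879 2.842
endloop
endfacet
facet normal -0.301 -0.947 -0.117
outer loop
vertex 3.264 -1.074 2.675
vertex 2.585 -0.879 2.842
vertex 2.807 -0.864 2.151
endloop
endfacet
facet normal 0.254 -0.801 -0.542
outer loop
vertex 3.264 -1.074 2.675
vertex 2.807 -0.864 2.151
vertex 3.497 -0.639 2.142
endloop
endfacet
facet normal 0.798 -0.588 -0.131
outer loop
vertex 3.264 -1.074 2.675
vertex 3.497 -0.639 2.142
vertex 3.701 -0.515 2.827
endloop
endfacet
facet normal 0.581 -0.603 0.547
outer loop
vertex 3.264 -1.074 2.675
vertex 3.701 -0.515 2.827
vertex 3.138 -0.664 3.26
endloop
endfacet
facet normal -0.501 -0.294 0.814
outer loop
vertex 2.585 -0.879 2.842
vertex 3.138 -0.664 3.26
vertex 2.603 -0.201 3.098
endloop
endfacet
facet normal -0.826 -0.491 -0.276
outer loop
vertex 2.807 -0.864 2.151
vertex 2.585 -0.879 2.842
vertex 2.399 -0.325 2.413
endloop
endfacet
facet normal 0.071 -0.256 -0.964
outer loop
vertex 3.497 -0.639 2.142
vertex 2.807 -0.864 2.151
vertex 2.962 -0.176 1.98
endloop
endfacet
facet normal 0.950 0.088 -0.299
outer loop
vertex 3.701 -0.515 2.827
vertex 3.497 -0.639 2.142
vertex 3.515 0.039 2.398
endloop
endfacet
facet normal 0.598 0.064 0.799
outer loop
vertex 3.138 -0.664 3.26
vertex 3.701 -0.515 2.827
vertex 3.293 0.024 3.089
endloop
endfacet
facet normal -0.657 -0.752 0.051
outer loop
vertex -0.048 -4.832 3.907
vertex -1.472 -3.618 3.477
vertex 0.07 -4.993 3.06
endloop
endfacet
facet normal 0.742 -0.632 0.224
outer loop
vertex 0.812 -4.142 3.003
vertex -0.048 -4.832 3.907
vertex 0.07 -4.993 3.06
endloop
endfacet
facet normal -0.657 -0.752 0.051
outer loop
vertex 0.07 -4.993 3.06
vertex -1.472 -3.618 3.477
vertex -1.354 -3.778 2.631
endloop
endfacet
facet normal 0.136 -0.184 -0.973
outer loop
vertex -1.354 -3.778 2.631
vertex 0.812 -4.142 3.003
vertex 0.07 -4.993 3.06
endloop
endfacet
facet normal -0.137 0.184 0.973
outer loop
vertex -0.048 -4.832 3.907
vertex -0.73 -2.767 3.42
vertex -1.472 -3.618 3.477
endloop
endfacet
facet normal 0.742 -0.632 0.223
outer loop
vertex 0.694 -3.982 3.849
vertex -0.048 -4.832 3.907
vertex 0.812 -4.142 3.003
endloop
endfacet
facet normal -0.136 0.185 0.973
outer loop
vertex 0.694 -3.982 3.849
vertex -0.73 -2.767 3.42
vertex -0.048 -4.832 3.907
endloop
endfacet
facet normal -0.742 0.632 -0.223
outer loop
vertex -1.472 -3.618 3.477
vertex -0.73 -2.767 3.42
vertex -1.354 -3.778 2.631
endloop
endfacet
facet normal 0.136 -0.185 -0.973
outer loop
vertex -0.612 -2.928 2.573
vertex 0.812 -4.142 3.003
vertex -1.354 -3.778 2.631
endloop
endfacet
facet normal -0.742 0.632 -0.224
outer loop
vertex -1.354 -3.778 2.631
vertex -0.73 -2.767 3.42
vertex -0.612 -2.928 2.573
endloop
endfacet
facet normal 0.657 0.752 -0.051
outer loop
vertex -0.612 -2.928 2.573
vertex 0.694 -3.982 3.849
vertex 0.812 -4.142 3.003
endloop
endfacet
facet normal 0.657 0.752 -0.051
outer loop
vertex -0.73 -2.767 3.42
vertex 0.694 -3.982 3.849
vertex -0.612 -2.928 2.573
endloop
endfacet

endsolid


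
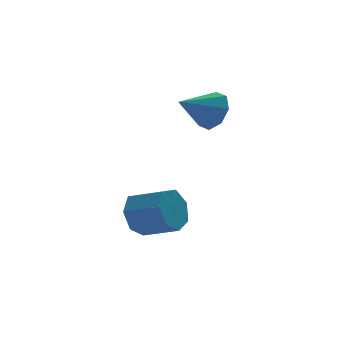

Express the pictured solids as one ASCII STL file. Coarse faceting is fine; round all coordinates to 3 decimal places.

solid 
facet normal 0.882 0.169 -0.439
outer loop
vertex 1.129 0.807 2.706
vertex 0.64 1.101 1.836
vertex 0.973 1.588 2.693
endloop
endfacet
facet normal -0.040 0.009 0.999
outer loop
vertex 1.129 0.807 2.706
vertex 0.973 1.588 2.693
vertex -0.94 0.799 2.624
endloop
endfacet
facet normal 0.882 0.169 -0.439
outer loop
vertex 0.973 1.588 2.693
vertex 0.64 1.101 1.836
vertex 0.622 2.083 2.178
endloop
endfacet
facet normal -0.272 0.594 0.757
outer loop
vertex 0.973 1.588 2.693
vertex 0.622 2.083 2.178
vertex -0.94 0.799 2.624
endloop
endfacet
facet normal 0.882 0.169 -0.440
outer loop
vertex 0.622 2.083 2.178
vertex 0.64 1.101 1.836
vertex 0.281 2.003 1.463
endloop
endfacet
facet normal -0.589 0.784 0.193
outer loop
vertex 0.622 2.083 2.178
vertex 0.281 2.003 1.463
vertex -0.94 0.799 2.624
endloop
endfacet
facet normal 0.882 0.169 -0.440
outer loop
vertex 0.281 2.003 1.463
vertex 0.64 1.101 1.836
vertex 0.15 1.394 0.967
endloop
endfacet
facet normal -0.806 0.468 -0.362
outer loop
vertex 0.281 2.003 1.463
vertex 0.15 1.394 0.967
vertex -0.94 0.799 2.624
endloop
endfacet
facet normal 0.882 0.169 -0.440
outer loop
vertex 0.15 1.394 0.967
vertex 0.64 1.101 1.836
vertex 0.306 0.614 0.98
endloop
endfacet
facet normal -0.795 -0.169 -0.583
outer loop
vertex 0.15 1.394 0.967
vertex 0.306 0.614 0.98
vertex -0.94 0.799 2.624
endloop
endfacet
facet normal 0.882 0.168 -0.440
outer loop
vertex 0.306 0.614 0.98
vertex 0.64 1.101 1.836
vertex 0.657 0.118 1.495
endloop
endfacet
facet normal -0.563 -0.753 -0.342
outer loop
vertex 0.306 0.614 0.98
vertex 0.657 0.118 1.495
vertex -0.94 0.799 2.624
endloop
endfacet
facet normal 0.882 0.168 -0.440
outer loop
vertex 0.657 0.118 1.495
vertex 0.64 1.101 1.836
vertex 0.998 0.199 2.21
endloop
endfacet
facet normal -0.244 -0.944 0.223
outer loop
vertex 0.657 0.118 1.495
vertex 0.998 0.199 2.21
vertex -0.94 0.799 2.624
endloop
endfacet
facet normal 0.883 0.168 -0.439
outer loop
vertex 0.998 0.199 2.21
vertex 0.64 1.101 1.836
vertex 1.129 0.807 2.706
endloop
endfacet
facet normal -0.028 -0.628 0.778
outer loop
vertex 0.998 0.199 2.21
vertex 1.129 0.807 2.706
vertex -0.94 0.799 2.624
endloop
endfacet
facet normal -0.658 0.668 -0.349
outer loop
vertex -2.282 0.091 -3.878
vertex -2.95 -0.133 -3.046
vertex -2.16 0.617 -3.101
endloop
endfacet
facet normal 0.742 0.496 -0.452
outer loop
vertex -2.282 0.091 -3.878
vertex -2.16 0.617 -3.101
vertex -1.163 -1.043 -3.285
endloop
endfacet
facet normal 0.742 0.496 -0.452
outer loop
vertex -1.163 -1.043 -3.285
vertex -2.16 0.617 -3.101
vertex -1.041 -0.517 -2.508
endloop
endfacet
facet normal 0.658 -0.667 0.348
outer loop
vertex -1.163 -1.043 -3.285
vertex -1.041 -0.517 -2.508
vertex -1.83 -1.267 -2.454
endloop
endfacet
facet normal -0.658 0.667 -0.349
outer loop
vertex -2.16 0.617 -3.101
vertex -2.95 -0.133 -3.046
vertex -2.633 0.578 -2.283
endloop
endfacet
facet normal 0.563 0.744 0.361
outer loop
vertex -2.16 0.617 -3.101
vertex -2.633 0.578 -2.283
vertex -1.041 -0.517 -2.508
endloop
endfacet
facet normal 0.563 0.744 0.361
outer loop
vertex -1.041 -0.517 -2.508
vertex -2.633 0.578 -2.283
vertex -1.514 -0.556 -1.69
endloop
endfacet
facet normal 0.658 -0.667 0.349
outer loop
vertex -1.041 -0.517 -2.508
vertex -1.514 -0.556 -1.69
vertex -1.83 -1.267 -2.454
endloop
endfacet
facet normal -0.658 0.667 -0.349
outer loop
vertex -2.633 0.578 -2.283
vertex -2.95 -0.133 -3.046
vertex -3.344 0.004 -2.04
endloop
endfacet
facet normal -0.040 0.431 0.901
outer loop
vertex -2.633 0.578 -2.283
vertex -3.344 0.004 -2.04
vertex -1.514 -0.556 -1.69
endloop
endfacet
facet normal -0.041 0.431 0.901
outer loop
vertex -1.514 -0.556 -1.69
vertex -3.344 0.004 -2.04
vertex -2.225 -1.131 -1.447
endloop
endfacet
facet normal 0.659 -0.667 0.348
outer loop
vertex -1.514 -0.556 -1.69
vertex -2.225 -1.131 -1.447
vertex -1.83 -1.267 -2.454
endloop
endfacet
facet normal -0.659 0.667 -0.349
outer loop
vertex -3.344 0.004 -2.04
vertex -2.95 -0.133 -3.046
vertex -3.758 -0.674 -2.554
endloop
endfacet
facet normal -0.612 -0.205 0.764
outer loop
vertex -3.344 0.004 -2.04
vertex -3.758 -0.674 -2.554
vertex -2.225 -1.131 -1.447
endloop
endfacet
facet normal -0.612 -0.206 0.763
outer loop
vertex -2.225 -1.131 -1.447
vertex -3.758 -0.674 -2.554
vertex -2.639 -1.808 -1.962
endloop
endfacet
facet normal 0.658 -0.667 0.348
outer loop
vertex -2.225 -1.131 -1.447
vertex -2.639 -1.808 -1.962
vertex -1.83 -1.267 -2.454
endloop
endfacet
facet normal -0.659 0.667 -0.348
outer loop
vertex -3.758 -0.674 -2.554
vertex -2.95 -0.133 -3.046
vertex -3.563 -0.944 -3.44
endloop
endfacet
facet normal -0.724 -0.688 0.050
outer loop
vertex -3.758 -0.674 -2.554
vertex -3.563 -0.944 -3.44
vertex -2.639 -1.808 -1.962
endloop
endfacet
facet normal -0.724 -0.688 0.050
outer loop
vertex -2.639 -1.808 -1.962
vertex -3.563 -0.944 -3.44
vertex -2.444 -2.078 -2.847
endloop
endfacet
facet normal 0.658 -0.667 0.349
outer loop
vertex -2.639 -1.808 -1.962
vertex -2.444 -2.078 -2.847
vertex -1.83 -1.267 -2.454
endloop
endfacet
facet normal -0.659 0.667 -0.348
outer loop
vertex -3.563 -0.944 -3.44
vertex -2.95 -0.133 -3.046
vertex -2.906 -0.603 -4.029
endloop
endfacet
facet normal -0.290 -0.652 -0.701
outer loop
vertex -3.563 -0.944 -3.44
vertex -2.906 -0.603 -4.029
vertex -2.444 -2.078 -2.847
endloop
endfacet
facet normal -0.290 -0.652 -0.701
outer loop
vertex -2.444 -2.078 -2.847
vertex -2.906 -0.603 -4.029
vertex -1.787 -1.737 -3.436
endloop
endfacet
facet normal 0.658 -0.667 0.348
outer loop
vertex -2.444 -2.078 -2.847
vertex -1.787 -1.737 -3.436
vertex -1.83 -1.267 -2.454
endloop
endfacet
facet normal -0.658 0.667 -0.349
outer loop
vertex -2.906 -0.603 -4.029
vertex -2.95 -0.133 -3.046
vertex -2.282 0.091 -3.878
endloop
endfacet
facet normal 0.363 -0.125 -0.924
outer loop
vertex -2.906 -0.603 -4.029
vertex -2.282 0.091 -3.878
vertex -1.787 -1.737 -3.436
endloop
endfacet
facet normal 0.363 -0.125 -0.924
outer loop
vertex -1.787 -1.737 -3.436
vertex -2.282 0.091 -3.878
vertex -1.163 -1.043 -3.285
endloop
endfacet
facet normal 0.658 -0.668 0.348
outer loop
vertex -1.787 -1.737 -3.436
vertex -1.163 -1.043 -3.285
vertex -1.83 -1.267 -2.454
endloop
endfacet

endsolid


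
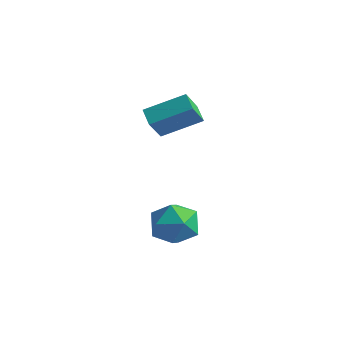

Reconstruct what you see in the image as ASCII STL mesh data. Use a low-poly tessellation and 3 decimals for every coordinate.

solid 
facet normal -0.906 0.417 0.072
outer loop
vertex -0.879 -0.788 -3.949
vertex -1.098 -1.426 -3.01
vertex -0.61 -0.384 -2.9
endloop
endfacet
facet normal -0.441 0.870 -0.222
outer loop
vertex -0.879 -0.788 -3.949
vertex -0.61 -0.384 -2.9
vertex 0.124 -0.237 -3.782
endloop
endfacet
facet normal -0.175 0.563 -0.808
outer loop
vertex -0.879 -0.788 -3.949
vertex 0.124 -0.237 -3.782
vertex 0.089 -1.19 -4.438
endloop
endfacet
facet normal -0.476 -0.081 -0.876
outer loop
vertex -0.879 -0.788 -3.949
vertex 0.089 -1.19 -4.438
vertex -0.666 -1.925 -3.96
endloop
endfacet
facet normal -0.928 -0.171 -0.332
outer loop
vertex -0.879 -0.788 -3.949
vertex -0.666 -1.925 -3.96
vertex -1.098 -1.426 -3.01
endloop
endfacet
facet normal 0.095 0.966 0.240
outer loop
vertex 0.124 -0.237 -3.782
vertex -0.61 -0.384 -2.9
vertex 0.526 -0.535 -2.74
endloop
endfacet
facet normal -0.658 0.233 0.716
outer loop
vertex -0.61 -0.384 -2.9
vertex -1.098 -1.426 -3.01
vertex -0.229 -1.27 -2.262
endloop
endfacet
facet normal -0.693 -0.718 0.062
outer loop
vertex -1.098 -1.426 -3.01
vertex -0.666 -1.925 -3.96
vertex -0.264 -2.223 -2.918
endloop
endfacet
facet normal 0.039 -0.573 -0.819
outer loop
vertex -0.666 -1.925 -3.96
vertex 0.089 -1.19 -4.438
vertex 0.47 -2.076 -3.8
endloop
endfacet
facet normal 0.526 0.469 -0.709
outer loop
vertex 0.089 -1.19 -4.438
vertex 0.124 -0.237 -3.782
vertex 0.958 -1.034 -3.69
endloop
endfacet
facet normal 0.476 0.081 0.876
outer loop
vertex 0.739 -1.672 -2.751
vertex 0.526 -0.535 -2.74
vertex -0.229 -1.27 -2.262
endloop
endfacet
facet normal 0.175 -0.563 0.808
outer loop
vertex 0.739 -1.672 -2.751
vertex -0.229 -1.27 -2.262
vertex -0.264 -2.223 -2.918
endloop
endfacet
facet normal 0.441 -0.870 0.222
outer loop
vertex 0.739 -1.672 -2.751
vertex -0.264 -2.223 -2.918
vertex 0.47 -2.076 -3.8
endloop
endfacet
facet normal 0.906 -0.417 -0.072
outer loop
vertex 0.739 -1.672 -2.751
vertex 0.47 -2.076 -3.8
vertex 0.958 -1.034 -3.69
endloop
endfacet
facet normal 0.928 0.171 0.332
outer loop
vertex 0.739 -1.672 -2.751
vertex 0.958 -1.034 -3.69
vertex 0.526 -0.535 -2.74
endloop
endfacet
facet normal -0.039 0.573 0.819
outer loop
vertex -0.229 -1.27 -2.262
vertex 0.526 -0.535 -2.74
vertex -0.61 -0.384 -2.9
endloop
endfacet
facet normal -0.526 -0.469 0.709
outer loop
vertex -0.264 -2.223 -2.918
vertex -0.229 -1.27 -2.262
vertex -1.098 -1.426 -3.01
endloop
endfacet
facet normal -0.095 -0.966 -0.240
outer loop
vertex 0.47 -2.076 -3.8
vertex -0.264 -2.223 -2.918
vertex -0.666 -1.925 -3.96
endloop
endfacet
facet normal 0.658 -0.233 -0.716
outer loop
vertex 0.958 -1.034 -3.69
vertex 0.47 -2.076 -3.8
vertex 0.089 -1.19 -4.438
endloop
endfacet
facet normal 0.693 0.718 -0.062
outer loop
vertex 0.526 -0.535 -2.74
vertex 0.958 -1.034 -3.69
vertex 0.124 -0.237 -3.782
endloop
endfacet
facet normal -0.748 0.501 0.435
outer loop
vertex -2.89 0.357 1.539
vertex -1.601 1.57 2.356
vertex -2.98 1.246 0.36
endloop
endfacet
facet normal -0.661 -0.623 -0.419
outer loop
vertex -2.299 0.79 -0.036
vertex -2.89 0.357 1.539
vertex -2.98 1.246 0.36
endloop
endfacet
facet normal -0.748 0.502 0.435
outer loop
vertex -2.98 1.246 0.36
vertex -1.601 1.57 2.356
vertex -1.69 2.46 1.177
endloop
endfacet
facet normal -0.061 0.601 -0.797
outer loop
vertex -1.69 2.46 1.177
vertex -2.299 0.79 -0.036
vertex -2.98 1.246 0.36
endloop
endfacet
facet normal 0.061 -0.601 0.797
outer loop
vertex -2.89 0.357 1.539
vertex -0.92 1.114 1.96
vertex -1.601 1.57 2.356
endloop
endfacet
facet normal -0.662 -0.622 -0.419
outer loop
vertex -2.21 -0.1 1.143
vertex -2.89 0.357 1.539
vertex -2.299 0.79 -0.036
endloop
endfacet
facet normal 0.060 -0.601 0.797
outer loop
vertex -2.21 -0.1 1.143
vertex -0.92 1.114 1.96
vertex -2.89 0.357 1.539
endloop
endfacet
facet normal 0.661 0.622 0.420
outer loop
vertex -1.601 1.57 2.356
vertex -0.92 1.114 1.96
vertex -1.69 2.46 1.177
endloop
endfacet
facet normal -0.060 0.601 -0.797
outer loop
vertex -1.01 2.003 0.781
vertex -2.299 0.79 -0.036
vertex -1.69 2.46 1.177
endloop
endfacet
facet normal 0.662 0.622 0.419
outer loop
vertex -1.69 2.46 1.177
vertex -0.92 1.114 1.96
vertex -1.01 2.003 0.781
endloop
endfacet
facet normal 0.748 -0.502 -0.435
outer loop
vertex -1.01 2.003 0.781
vertex -2.21 -0.1 1.143
vertex -2.299 0.79 -0.036
endloop
endfacet
facet normal 0.748 -0.502 -0.435
outer loop
vertex -0.92 1.114 1.96
vertex -2.21 -0.1 1.143
vertex -1.01 2.003 0.781
endloop
endfacet

endsolid


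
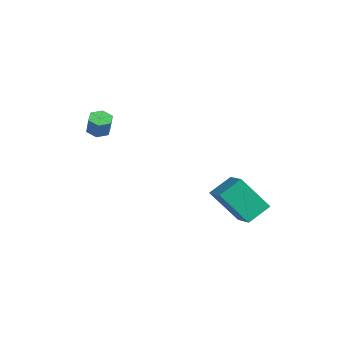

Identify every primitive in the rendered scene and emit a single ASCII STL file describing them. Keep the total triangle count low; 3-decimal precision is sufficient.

solid 
facet normal -0.418 0.084 -0.905
outer loop
vertex -1.688 -0.769 2.804
vertex -2.192 -1.045 3.011
vertex -2.141 -0.438 3.044
endloop
endfacet
facet normal 0.524 0.836 -0.164
outer loop
vertex -1.688 -0.769 2.804
vertex -2.141 -0.438 3.044
vertex -1.245 -0.859 3.762
endloop
endfacet
facet normal 0.524 0.836 -0.164
outer loop
vertex -1.245 -0.859 3.762
vertex -2.141 -0.438 3.044
vertex -1.697 -0.528 4.003
endloop
endfacet
facet normal 0.419 -0.086 0.904
outer loop
vertex -1.245 -0.859 3.762
vertex -1.697 -0.528 4.003
vertex -1.748 -1.135 3.969
endloop
endfacet
facet normal -0.418 0.084 -0.904
outer loop
vertex -2.141 -0.438 3.044
vertex -2.192 -1.045 3.011
vertex -2.644 -0.714 3.251
endloop
endfacet
facet normal -0.380 0.888 0.259
outer loop
vertex -2.141 -0.438 3.044
vertex -2.644 -0.714 3.251
vertex -1.697 -0.528 4.003
endloop
endfacet
facet normal -0.380 0.888 0.259
outer loop
vertex -1.697 -0.528 4.003
vertex -2.644 -0.714 3.251
vertex -2.201 -0.804 4.21
endloop
endfacet
facet normal 0.418 -0.086 0.904
outer loop
vertex -1.697 -0.528 4.003
vertex -2.201 -0.804 4.21
vertex -1.748 -1.135 3.969
endloop
endfacet
facet normal -0.418 0.084 -0.904
outer loop
vertex -2.644 -0.714 3.251
vertex -2.192 -1.045 3.011
vertex -2.695 -1.321 3.218
endloop
endfacet
facet normal -0.905 0.053 0.423
outer loop
vertex -2.644 -0.714 3.251
vertex -2.695 -1.321 3.218
vertex -2.201 -0.804 4.21
endloop
endfacet
facet normal -0.905 0.052 0.423
outer loop
vertex -2.201 -0.804 4.21
vertex -2.695 -1.321 3.218
vertex -2.252 -1.411 4.176
endloop
endfacet
facet normal 0.418 -0.086 0.904
outer loop
vertex -2.201 -0.804 4.21
vertex -2.252 -1.411 4.176
vertex -1.748 -1.135 3.969
endloop
endfacet
facet normal -0.419 0.086 -0.904
outer loop
vertex -2.695 -1.321 3.218
vertex -2.192 -1.045 3.011
vertex -2.243 -1.652 2.977
endloop
endfacet
facet normal -0.524 -0.836 0.164
outer loop
vertex -2.695 -1.321 3.218
vertex -2.243 -1.652 2.977
vertex -2.252 -1.411 4.176
endloop
endfacet
facet normal -0.524 -0.836 0.164
outer loop
vertex -2.252 -1.411 4.176
vertex -2.243 -1.652 2.977
vertex -1.799 -1.742 3.936
endloop
endfacet
facet normal 0.418 -0.084 0.905
outer loop
vertex -2.252 -1.411 4.176
vertex -1.799 -1.742 3.936
vertex -1.748 -1.135 3.969
endloop
endfacet
facet normal -0.418 0.086 -0.904
outer loop
vertex -2.243 -1.652 2.977
vertex -2.192 -1.045 3.011
vertex -1.739 -1.376 2.77
endloop
endfacet
facet normal 0.380 -0.888 -0.259
outer loop
vertex -2.243 -1.652 2.977
vertex -1.739 -1.376 2.77
vertex -1.799 -1.742 3.936
endloop
endfacet
facet normal 0.380 -0.888 -0.259
outer loop
vertex -1.799 -1.742 3.936
vertex -1.739 -1.376 2.77
vertex -1.296 -1.466 3.729
endloop
endfacet
facet normal 0.418 -0.084 0.904
outer loop
vertex -1.799 -1.742 3.936
vertex -1.296 -1.466 3.729
vertex -1.748 -1.135 3.969
endloop
endfacet
facet normal -0.418 0.086 -0.904
outer loop
vertex -1.739 -1.376 2.77
vertex -2.192 -1.045 3.011
vertex -1.688 -0.769 2.804
endloop
endfacet
facet normal 0.905 -0.052 -0.423
outer loop
vertex -1.739 -1.376 2.77
vertex -1.688 -0.769 2.804
vertex -1.296 -1.466 3.729
endloop
endfacet
facet normal 0.904 -0.053 -0.423
outer loop
vertex -1.296 -1.466 3.729
vertex -1.688 -0.769 2.804
vertex -1.245 -0.859 3.762
endloop
endfacet
facet normal 0.418 -0.084 0.904
outer loop
vertex -1.296 -1.466 3.729
vertex -1.245 -0.859 3.762
vertex -1.748 -1.135 3.969
endloop
endfacet
facet normal -0.927 0.150 -0.344
outer loop
vertex 2.848 3.24 1.051
vertex 3.639 4.319 -0.607
vertex 2.927 2.077 0.331
endloop
endfacet
facet normal -0.371 -0.507 0.778
outer loop
vertex 4.261 1.861 0.827
vertex 2.848 3.24 1.051
vertex 2.927 2.077 0.331
endloop
endfacet
facet normal -0.927 0.150 -0.344
outer loop
vertex 2.927 2.077 0.331
vertex 3.639 4.319 -0.607
vertex 3.717 3.156 -1.326
endloop
endfacet
facet normal 0.058 -0.849 -0.525
outer loop
vertex 3.717 3.156 -1.326
vertex 4.261 1.861 0.827
vertex 2.927 2.077 0.331
endloop
endfacet
facet normal -0.058 0.849 0.525
outer loop
vertex 2.848 3.24 1.051
vertex 4.973 4.103 -0.111
vertex 3.639 4.319 -0.607
endloop
endfacet
facet normal -0.371 -0.506 0.779
outer loop
vertex 4.183 3.024 1.546
vertex 2.848 3.24 1.051
vertex 4.261 1.861 0.827
endloop
endfacet
facet normal -0.057 0.849 0.525
outer loop
vertex 4.183 3.024 1.546
vertex 4.973 4.103 -0.111
vertex 2.848 3.24 1.051
endloop
endfacet
facet normal 0.371 0.506 -0.778
outer loop
vertex 3.639 4.319 -0.607
vertex 4.973 4.103 -0.111
vertex 3.717 3.156 -1.326
endloop
endfacet
facet normal 0.057 -0.849 -0.525
outer loop
vertex 5.052 2.94 -0.831
vertex 4.261 1.861 0.827
vertex 3.717 3.156 -1.326
endloop
endfacet
facet normal 0.371 0.507 -0.778
outer loop
vertex 3.717 3.156 -1.326
vertex 4.973 4.103 -0.111
vertex 5.052 2.94 -0.831
endloop
endfacet
facet normal 0.927 -0.151 0.344
outer loop
vertex 5.052 2.94 -0.831
vertex 4.183 3.024 1.546
vertex 4.261 1.861 0.827
endloop
endfacet
facet normal 0.927 -0.150 0.344
outer loop
vertex 4.973 4.103 -0.111
vertex 4.183 3.024 1.546
vertex 5.052 2.94 -0.831
endloop
endfacet

endsolid


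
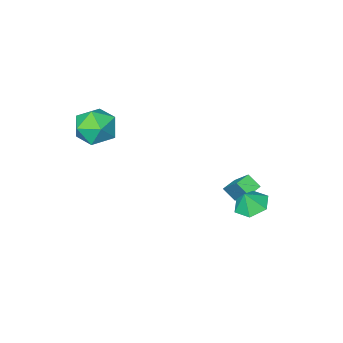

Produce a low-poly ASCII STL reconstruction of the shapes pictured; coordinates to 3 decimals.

solid 
facet normal -0.408 0.024 -0.913
outer loop
vertex -1.441 1.731 -1.907
vertex -2.282 1.952 -1.525
vertex -1.679 2.642 -1.777
endloop
endfacet
facet normal 0.942 0.208 0.264
outer loop
vertex -1.441 1.731 -1.907
vertex -1.679 2.642 -1.777
vertex -1.858 1.928 -0.575
endloop
endfacet
facet normal -0.409 0.024 -0.912
outer loop
vertex -1.679 2.642 -1.777
vertex -2.282 1.952 -1.525
vertex -2.52 2.863 -1.394
endloop
endfacet
facet normal 0.428 0.748 0.508
outer loop
vertex -1.679 2.642 -1.777
vertex -2.52 2.863 -1.394
vertex -1.858 1.928 -0.575
endloop
endfacet
facet normal -0.409 0.024 -0.912
outer loop
vertex -2.52 2.863 -1.394
vertex -2.282 1.952 -1.525
vertex -3.124 2.173 -1.142
endloop
endfacet
facet normal -0.261 0.525 0.810
outer loop
vertex -2.52 2.863 -1.394
vertex -3.124 2.173 -1.142
vertex -1.858 1.928 -0.575
endloop
endfacet
facet normal -0.409 0.023 -0.912
outer loop
vertex -3.124 2.173 -1.142
vertex -2.282 1.952 -1.525
vertex -2.885 1.263 -1.272
endloop
endfacet
facet normal -0.435 -0.238 0.868
outer loop
vertex -3.124 2.173 -1.142
vertex -2.885 1.263 -1.272
vertex -1.858 1.928 -0.575
endloop
endfacet
facet normal -0.409 0.023 -0.912
outer loop
vertex -2.885 1.263 -1.272
vertex -2.282 1.952 -1.525
vertex -2.044 1.042 -1.655
endloop
endfacet
facet normal 0.080 -0.777 0.624
outer loop
vertex -2.885 1.263 -1.272
vertex -2.044 1.042 -1.655
vertex -1.858 1.928 -0.575
endloop
endfacet
facet normal -0.408 0.024 -0.913
outer loop
vertex -2.044 1.042 -1.655
vertex -2.282 1.952 -1.525
vertex -1.441 1.731 -1.907
endloop
endfacet
facet normal 0.768 -0.554 0.322
outer loop
vertex -2.044 1.042 -1.655
vertex -1.441 1.731 -1.907
vertex -1.858 1.928 -0.575
endloop
endfacet
facet normal -0.950 -0.139 0.278
outer loop
vertex -3.405 -1.008 -2.229
vertex -3.173 0.45 -0.707
vertex -3.676 -0.345 -2.822
endloop
endfacet
facet normal -0.110 -0.687 -0.718
outer loop
vertex -2.887 -0.23 -3.053
vertex -3.405 -1.008 -2.229
vertex -3.676 -0.345 -2.822
endloop
endfacet
facet normal -0.951 -0.138 0.278
outer loop
vertex -3.676 -0.345 -2.822
vertex -3.173 0.45 -0.707
vertex -3.443 1.113 -1.3
endloop
endfacet
facet normal -0.291 0.713 -0.638
outer loop
vertex -3.443 1.113 -1.3
vertex -2.887 -0.23 -3.053
vertex -3.676 -0.345 -2.822
endloop
endfacet
facet normal 0.291 -0.713 0.638
outer loop
vertex -3.405 -1.008 -2.229
vertex -2.384 0.565 -0.938
vertex -3.173 0.45 -0.707
endloop
endfacet
facet normal -0.110 -0.687 -0.718
outer loop
vertex -2.617 -0.893 -2.46
vertex -3.405 -1.008 -2.229
vertex -2.887 -0.23 -3.053
endloop
endfacet
facet normal 0.291 -0.713 0.638
outer loop
vertex -2.617 -0.893 -2.46
vertex -2.384 0.565 -0.938
vertex -3.405 -1.008 -2.229
endloop
endfacet
facet normal 0.110 0.687 0.718
outer loop
vertex -3.173 0.45 -0.707
vertex -2.384 0.565 -0.938
vertex -3.443 1.113 -1.3
endloop
endfacet
facet normal -0.291 0.713 -0.638
outer loop
vertex -2.655 1.228 -1.531
vertex -2.887 -0.23 -3.053
vertex -3.443 1.113 -1.3
endloop
endfacet
facet normal 0.110 0.687 0.718
outer loop
vertex -3.443 1.113 -1.3
vertex -2.384 0.565 -0.938
vertex -2.655 1.228 -1.531
endloop
endfacet
facet normal 0.951 0.139 -0.278
outer loop
vertex -2.655 1.228 -1.531
vertex -2.617 -0.893 -2.46
vertex -2.887 -0.23 -3.053
endloop
endfacet
facet normal 0.950 0.139 -0.279
outer loop
vertex -2.384 0.565 -0.938
vertex -2.617 -0.893 -2.46
vertex -2.655 1.228 -1.531
endloop
endfacet
facet normal 0.180 0.971 -0.161
outer loop
vertex 4.042 -2.435 2.826
vertex 2.862 -2.186 3.01
vertex 3.641 -2.175 3.948
endloop
endfacet
facet normal 0.751 0.649 0.118
outer loop
vertex 4.042 -2.435 2.826
vertex 3.641 -2.175 3.948
vertex 4.446 -3.076 3.782
endloop
endfacet
facet normal 0.940 0.117 -0.319
outer loop
vertex 4.042 -2.435 2.826
vertex 4.446 -3.076 3.782
vertex 4.163 -3.645 2.74
endloop
endfacet
facet normal 0.484 0.110 -0.868
outer loop
vertex 4.042 -2.435 2.826
vertex 4.163 -3.645 2.74
vertex 3.185 -3.095 2.264
endloop
endfacet
facet normal 0.014 0.637 -0.770
outer loop
vertex 4.042 -2.435 2.826
vertex 3.185 -3.095 2.264
vertex 2.862 -2.186 3.01
endloop
endfacet
facet normal 0.560 0.364 0.744
outer loop
vertex 4.446 -3.076 3.782
vertex 3.641 -2.175 3.948
vertex 3.515 -3.225 4.556
endloop
endfacet
facet normal -0.365 0.884 0.293
outer loop
vertex 3.641 -2.175 3.948
vertex 2.862 -2.186 3.01
vertex 2.537 -2.675 4.08
endloop
endfacet
facet normal -0.632 0.345 -0.694
outer loop
vertex 2.862 -2.186 3.01
vertex 3.185 -3.095 2.264
vertex 2.254 -3.244 3.038
endloop
endfacet
facet normal 0.128 -0.508 -0.851
outer loop
vertex 3.185 -3.095 2.264
vertex 4.163 -3.645 2.74
vertex 3.059 -4.145 2.872
endloop
endfacet
facet normal 0.867 -0.497 0.036
outer loop
vertex 4.163 -3.645 2.74
vertex 4.446 -3.076 3.782
vertex 3.838 -4.134 3.81
endloop
endfacet
facet normal -0.484 -0.110 0.868
outer loop
vertex 2.658 -3.885 3.994
vertex 3.515 -3.225 4.556
vertex 2.537 -2.675 4.08
endloop
endfacet
facet normal -0.940 -0.117 0.319
outer loop
vertex 2.658 -3.885 3.994
vertex 2.537 -2.675 4.08
vertex 2.254 -3.244 3.038
endloop
endfacet
facet normal -0.751 -0.649 -0.118
outer loop
vertex 2.658 -3.885 3.994
vertex 2.254 -3.244 3.038
vertex 3.059 -4.145 2.872
endloop
endfacet
facet normal -0.180 -0.971 0.161
outer loop
vertex 2.658 -3.885 3.994
vertex 3.059 -4.145 2.872
vertex 3.838 -4.134 3.81
endloop
endfacet
facet normal -0.014 -0.637 0.770
outer loop
vertex 2.658 -3.885 3.994
vertex 3.838 -4.134 3.81
vertex 3.515 -3.225 4.556
endloop
endfacet
facet normal -0.128 0.508 0.851
outer loop
vertex 2.537 -2.675 4.08
vertex 3.515 -3.225 4.556
vertex 3.641 -2.175 3.948
endloop
endfacet
facet normal -0.867 0.497 -0.036
outer loop
vertex 2.254 -3.244 3.038
vertex 2.537 -2.675 4.08
vertex 2.862 -2.186 3.01
endloop
endfacet
facet normal -0.560 -0.364 -0.744
outer loop
vertex 3.059 -4.145 2.872
vertex 2.254 -3.244 3.038
vertex 3.185 -3.095 2.264
endloop
endfacet
facet normal 0.365 -0.884 -0.293
outer loop
vertex 3.838 -4.134 3.81
vertex 3.059 -4.145 2.872
vertex 4.163 -3.645 2.74
endloop
endfacet
facet normal 0.632 -0.345 0.694
outer loop
vertex 3.515 -3.225 4.556
vertex 3.838 -4.134 3.81
vertex 4.446 -3.076 3.782
endloop
endfacet

endsolid


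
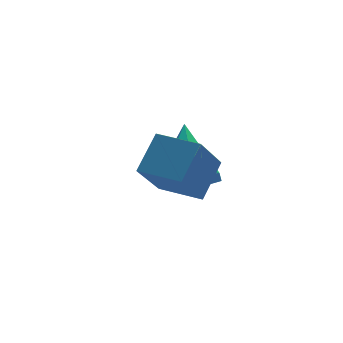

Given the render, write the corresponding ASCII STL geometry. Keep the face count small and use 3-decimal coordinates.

solid 
facet normal -0.281 -0.729 -0.625
outer loop
vertex 3.612 -1.124 -3.188
vertex 3.081 -1.541 -2.463
vertex 2.796 -0.863 -3.126
endloop
endfacet
facet normal 0.237 0.853 -0.466
outer loop
vertex 3.612 -1.124 -3.188
vertex 2.796 -0.863 -3.126
vertex 3.659 -0.039 -1.177
endloop
endfacet
facet normal -0.281 -0.729 -0.624
outer loop
vertex 2.796 -0.863 -3.126
vertex 3.081 -1.541 -2.463
vertex 2.195 -1.112 -2.565
endloop
endfacet
facet normal -0.491 0.859 -0.145
outer loop
vertex 2.796 -0.863 -3.126
vertex 2.195 -1.112 -2.565
vertex 3.659 -0.039 -1.177
endloop
endfacet
facet normal -0.281 -0.728 -0.625
outer loop
vertex 2.195 -1.112 -2.565
vertex 3.081 -1.541 -2.463
vertex 2.261 -1.684 -1.928
endloop
endfacet
facet normal -0.767 0.436 0.471
outer loop
vertex 2.195 -1.112 -2.565
vertex 2.261 -1.684 -1.928
vertex 3.659 -0.039 -1.177
endloop
endfacet
facet normal -0.280 -0.729 -0.624
outer loop
vertex 2.261 -1.684 -1.928
vertex 3.081 -1.541 -2.463
vertex 2.945 -2.148 -1.693
endloop
endfacet
facet normal -0.381 -0.096 0.920
outer loop
vertex 2.261 -1.684 -1.928
vertex 2.945 -2.148 -1.693
vertex 3.659 -0.039 -1.177
endloop
endfacet
facet normal -0.281 -0.729 -0.624
outer loop
vertex 2.945 -2.148 -1.693
vertex 3.081 -1.541 -2.463
vertex 3.731 -2.155 -2.039
endloop
endfacet
facet normal 0.377 -0.338 0.862
outer loop
vertex 2.945 -2.148 -1.693
vertex 3.731 -2.155 -2.039
vertex 3.659 -0.039 -1.177
endloop
endfacet
facet normal -0.281 -0.729 -0.625
outer loop
vertex 3.731 -2.155 -2.039
vertex 3.081 -1.541 -2.463
vertex 4.028 -1.699 -2.704
endloop
endfacet
facet normal 0.933 -0.108 0.343
outer loop
vertex 3.731 -2.155 -2.039
vertex 4.028 -1.699 -2.704
vertex 3.659 -0.039 -1.177
endloop
endfacet
facet normal -0.281 -0.729 -0.625
outer loop
vertex 4.028 -1.699 -2.704
vertex 3.081 -1.541 -2.463
vertex 3.612 -1.124 -3.188
endloop
endfacet
facet normal 0.872 0.422 -0.248
outer loop
vertex 4.028 -1.699 -2.704
vertex 3.612 -1.124 -3.188
vertex 3.659 -0.039 -1.177
endloop
endfacet
facet normal -0.532 -0.386 0.753
outer loop
vertex 2.264 -3.99 0.498
vertex 1.482 -2.903 0.503
vertex 1.436 -4.581 -0.39
endloop
endfacet
facet normal 0.584 -0.812 -0.004
outer loop
vertex 2.378 -3.897 -1.723
vertex 2.264 -3.99 0.498
vertex 1.436 -4.581 -0.39
endloop
endfacet
facet normal -0.532 -0.386 0.753
outer loop
vertex 1.436 -4.581 -0.39
vertex 1.482 -2.903 0.503
vertex 0.654 -3.494 -0.385
endloop
endfacet
facet normal -0.613 -0.438 -0.658
outer loop
vertex 0.654 -3.494 -0.385
vertex 2.378 -3.897 -1.723
vertex 1.436 -4.581 -0.39
endloop
endfacet
facet normal 0.613 0.438 0.658
outer loop
vertex 2.264 -3.99 0.498
vertex 2.424 -2.219 -0.83
vertex 1.482 -2.903 0.503
endloop
endfacet
facet normal 0.584 -0.812 -0.004
outer loop
vertex 3.206 -3.306 -0.835
vertex 2.264 -3.99 0.498
vertex 2.378 -3.897 -1.723
endloop
endfacet
facet normal 0.613 0.438 0.658
outer loop
vertex 3.206 -3.306 -0.835
vertex 2.424 -2.219 -0.83
vertex 2.264 -3.99 0.498
endloop
endfacet
facet normal -0.584 0.812 0.004
outer loop
vertex 1.482 -2.903 0.503
vertex 2.424 -2.219 -0.83
vertex 0.654 -3.494 -0.385
endloop
endfacet
facet normal -0.613 -0.438 -0.658
outer loop
vertex 1.596 -2.81 -1.718
vertex 2.378 -3.897 -1.723
vertex 0.654 -3.494 -0.385
endloop
endfacet
facet normal -0.584 0.812 0.004
outer loop
vertex 0.654 -3.494 -0.385
vertex 2.424 -2.219 -0.83
vertex 1.596 -2.81 -1.718
endloop
endfacet
facet normal 0.532 0.386 -0.753
outer loop
vertex 1.596 -2.81 -1.718
vertex 3.206 -3.306 -0.835
vertex 2.378 -3.897 -1.723
endloop
endfacet
facet normal 0.532 0.386 -0.753
outer loop
vertex 2.424 -2.219 -0.83
vertex 3.206 -3.306 -0.835
vertex 1.596 -2.81 -1.718
endloop
endfacet

endsolid
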